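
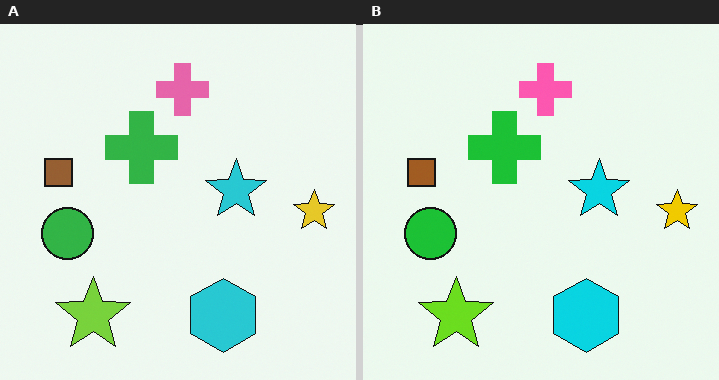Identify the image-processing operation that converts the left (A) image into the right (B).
It was slightly oversaturated.

All colors are more vivid — a global saturation change.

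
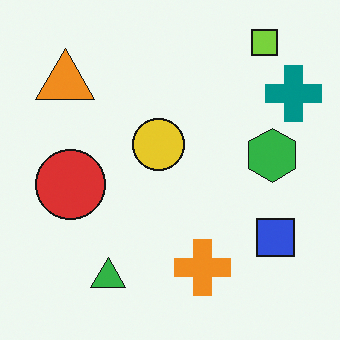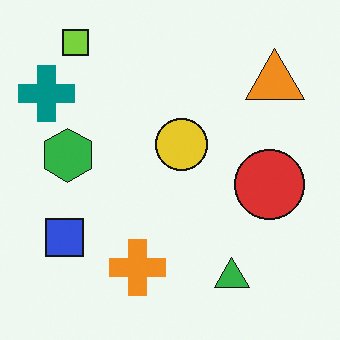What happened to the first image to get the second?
The transformation is: flipped horizontally (left ↔ right).

The teal cross is in the top-right of the first image and the top-left of the second — shapes on opposite sides of the vertical midline have swapped in a mirror flip.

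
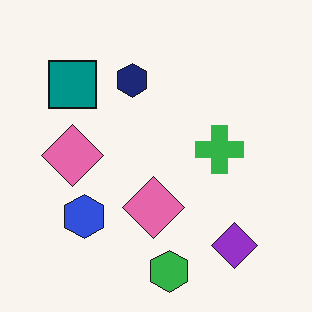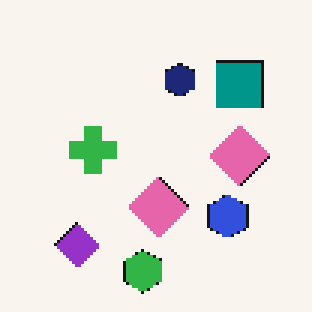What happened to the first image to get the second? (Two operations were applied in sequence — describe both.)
The image was flipped horizontally (left ↔ right), then lightly pixelated (a mild mosaic effect).

The teal square is in the top-left of the first image and the top-right of the second — shapes on opposite sides of the vertical midline have swapped in a mirror flip. Shapes are reduced to large square blocks; fine edges and outlines are lost — a downscale-then-upscale (mosaic) effect.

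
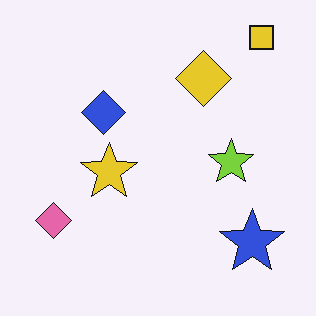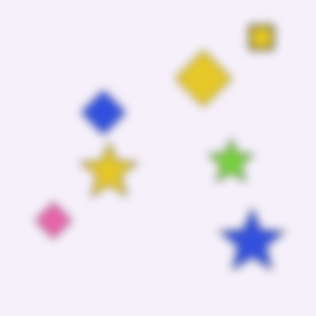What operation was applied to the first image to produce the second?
The image was moderately blurred.

Shape edges and outlines are uniformly softened across the whole image.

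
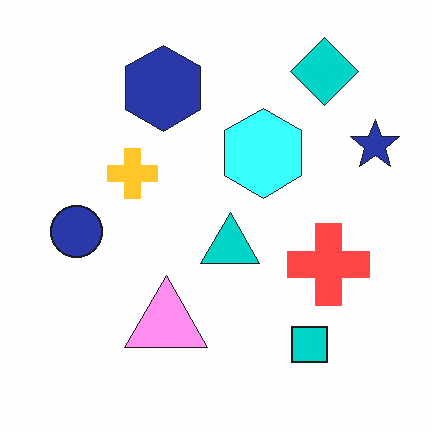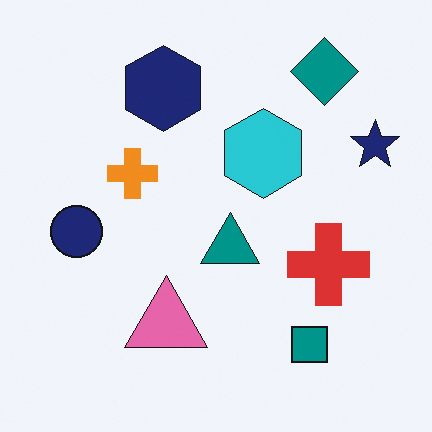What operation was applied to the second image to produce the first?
The image was brightened a lot.

Every pixel — background and shapes alike — is uniformly brightened.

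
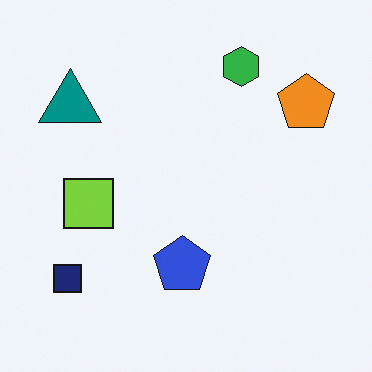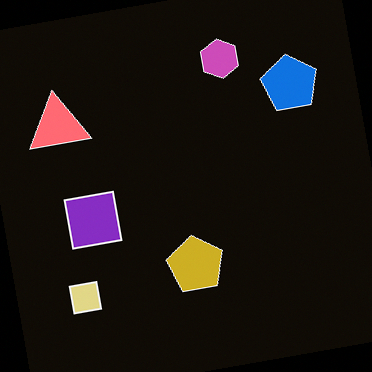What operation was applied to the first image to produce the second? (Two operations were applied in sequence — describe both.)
Color-inverted (negative), then rotated counter-clockwise by a small amount.

The light background has become dark and every shape's color is its complement — a photographic negative. Every shape is tilted by the same angle and the image corners show triangular fill wedges — a whole-image rotation by a non-right angle.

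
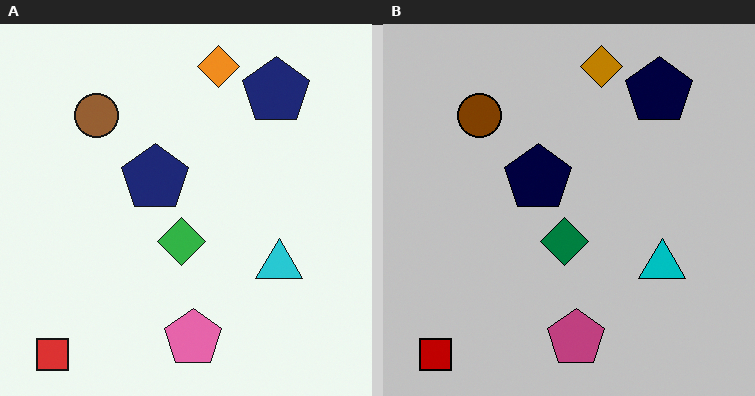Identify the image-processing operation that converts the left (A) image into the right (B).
This is the original image aggressively posterized.

Each flat color has snapped to a coarser quantized level — most visibly, the near-white background has dropped to a flat grey.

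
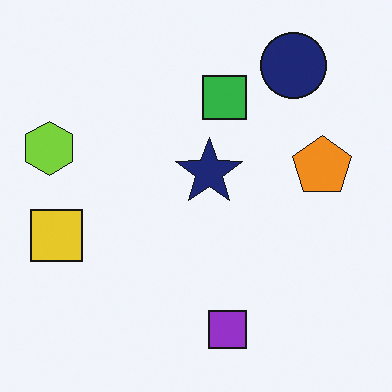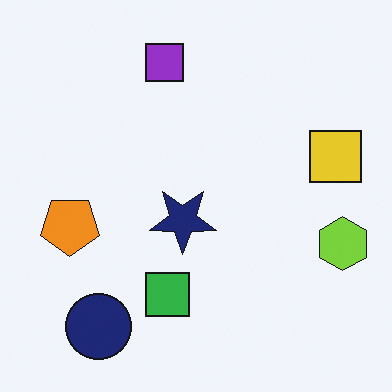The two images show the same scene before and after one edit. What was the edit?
This is the original image rotated 180°.

The navy circle sits in the top-right of the first image and the bottom-left of the second — consistent with a whole-image 180° rotation.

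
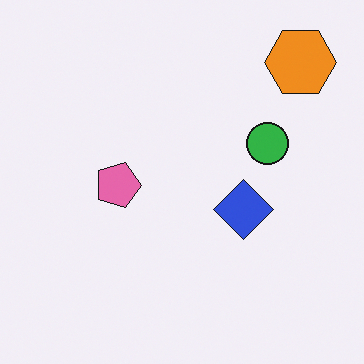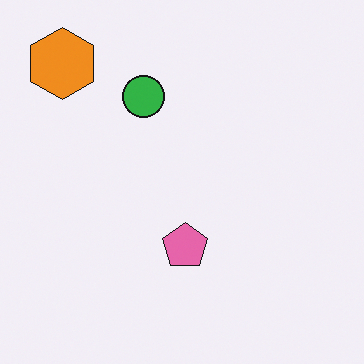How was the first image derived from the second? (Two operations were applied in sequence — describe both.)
It was rotated 90° clockwise, then overlaid with an additional blue diamond.

The orange hexagon sits in the top-left of the second image and the top-right of the first — consistent with a whole-image 90° clockwise rotation. A blue diamond appears in the first image that is absent from the second.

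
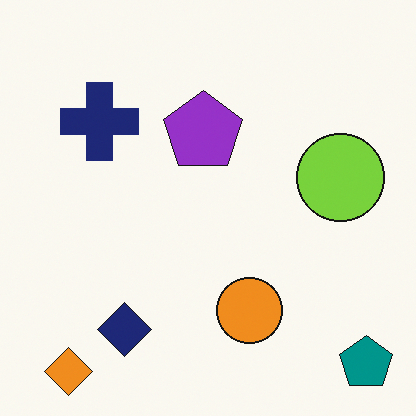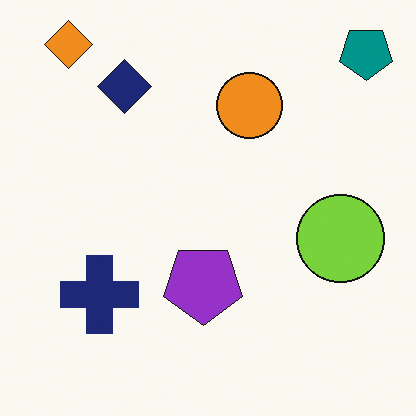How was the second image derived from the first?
The transformation is: flipped vertically (top ↔ bottom).

The orange diamond is in the bottom-left of the first image and the top-left of the second — shapes on opposite sides of the horizontal midline have swapped in a mirror flip.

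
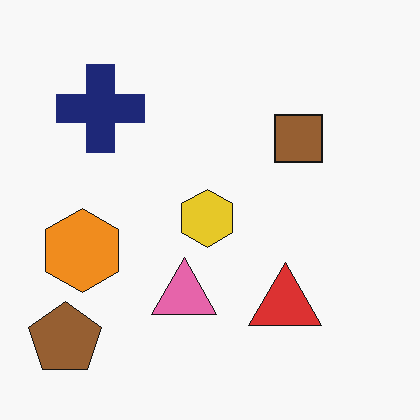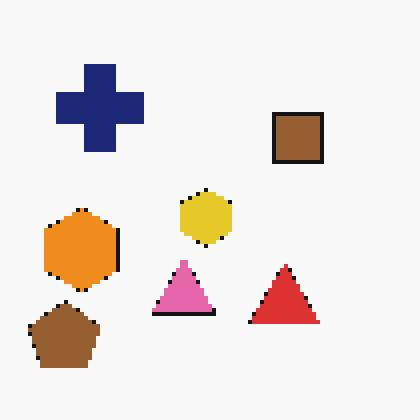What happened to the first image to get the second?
The second image is the first lightly pixelated (a mild mosaic effect).

Shapes are reduced to large square blocks; fine edges and outlines are lost — a downscale-then-upscale (mosaic) effect.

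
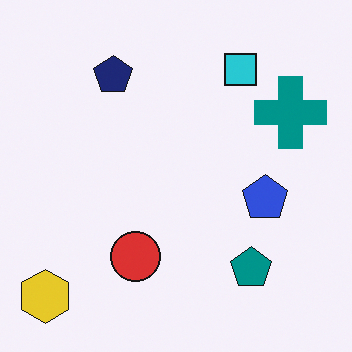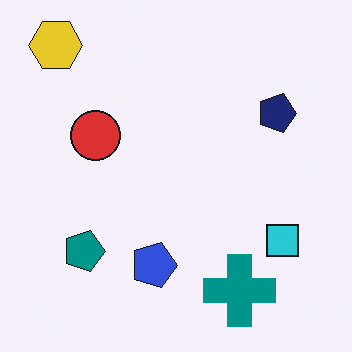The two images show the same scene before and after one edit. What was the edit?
The transformation is: rotated 90° clockwise.

The yellow hexagon sits in the bottom-left of the first image and the top-left of the second — consistent with a whole-image 90° clockwise rotation.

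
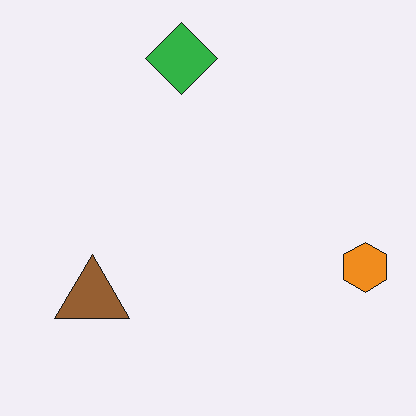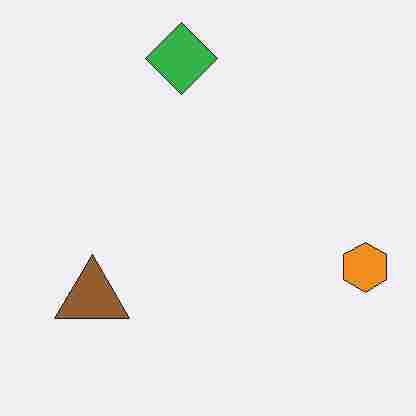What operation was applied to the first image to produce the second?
The second image is the first heavily JPEG-compressed with obvious blocking artifacts.

Blocky 8×8 compression artifacts appear around shape edges and the flat background shows ringing — characteristic JPEG degradation.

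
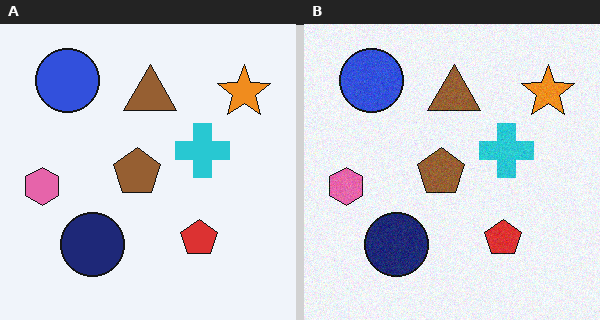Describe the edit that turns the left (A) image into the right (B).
The right (B) image is the left (A) degraded with a light layer of grain.

Random speckle covers the whole image, including the flat background.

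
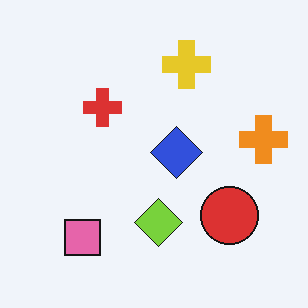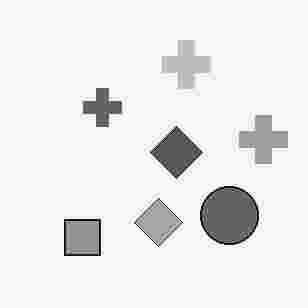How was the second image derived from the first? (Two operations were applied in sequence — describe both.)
The second image is the first converted to grayscale, then degraded with heavy JPEG compression.

All color is removed — every shape is now a shade of grey. Blocky 8×8 compression artifacts appear around shape edges and the flat background shows ringing — characteristic JPEG degradation.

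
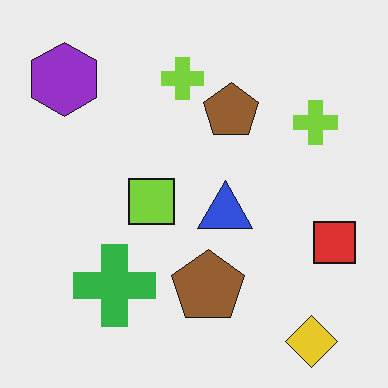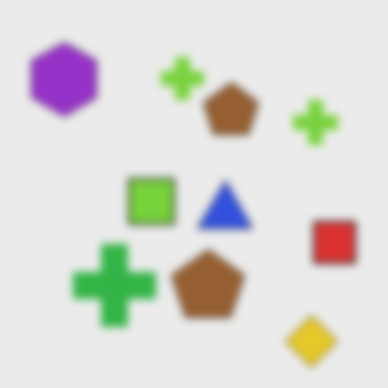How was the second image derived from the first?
The image was noticeably gaussian-blurred.

Shape edges and outlines are uniformly softened across the whole image.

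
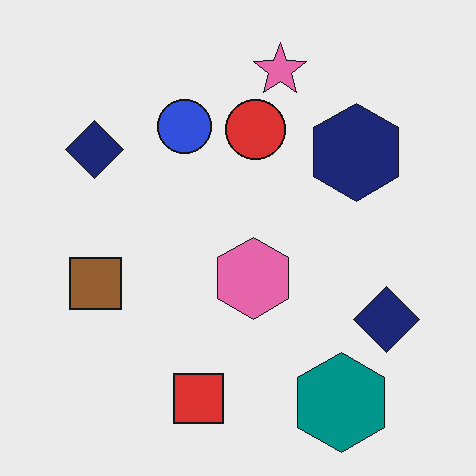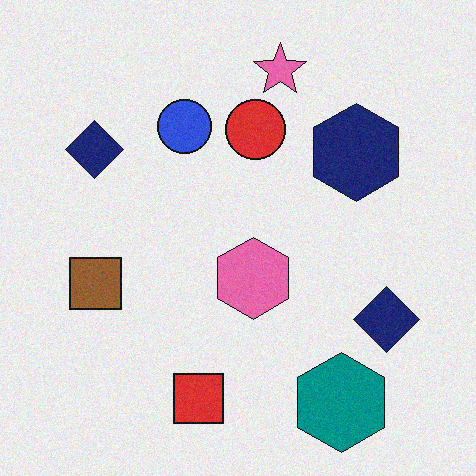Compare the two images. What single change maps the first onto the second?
The transformation is: degraded with a light layer of grain.

Random speckle covers the whole image, including the flat background.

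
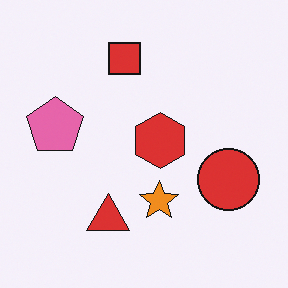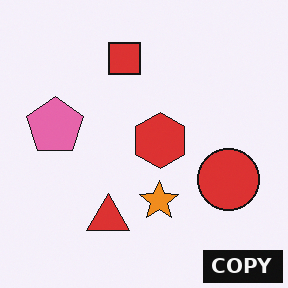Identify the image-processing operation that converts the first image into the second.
Watermarked with the text "COPY" in the lower-right corner.

A dark label reading "COPY" appears in the lower-right corner.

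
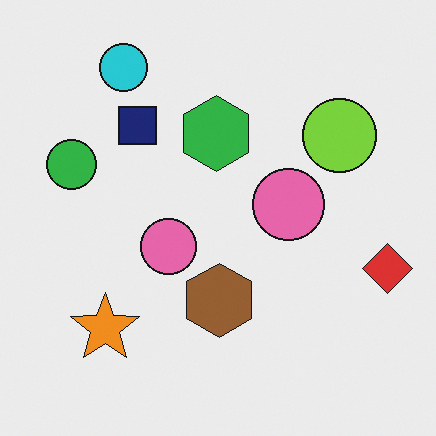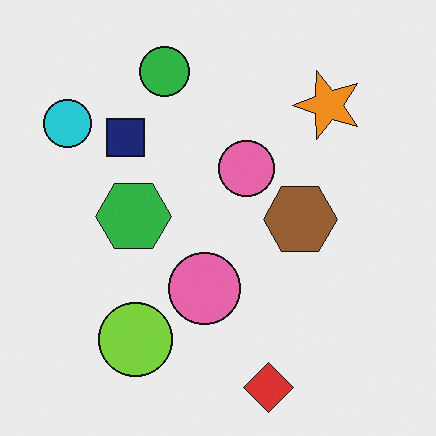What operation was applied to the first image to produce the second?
The image was transposed (reflected across the top-left ↔ bottom-right diagonal).

Shapes have swapped their row and column positions — what was in the top-right is now in the bottom-left — a diagonal reflection.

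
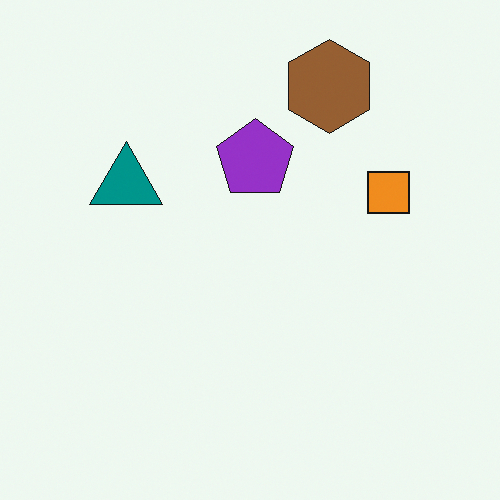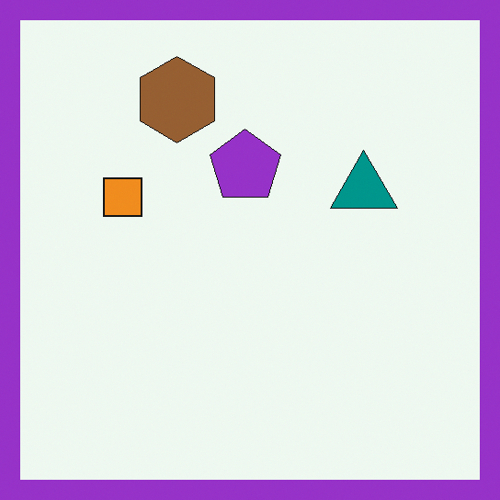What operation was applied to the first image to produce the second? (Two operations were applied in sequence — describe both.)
The second image is the first flipped horizontally (left ↔ right), then framed with a purple border.

The orange square is in the right of the first image and the left of the second — shapes on opposite sides of the vertical midline have swapped in a mirror flip. A solid purple frame runs around the edge of the second image, with the content slightly shrunk inside it.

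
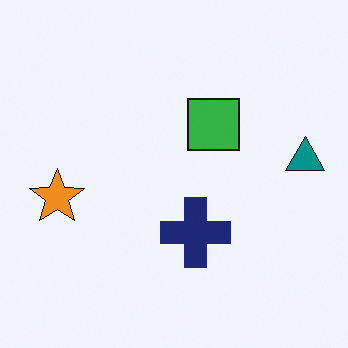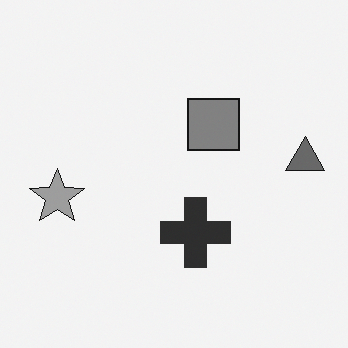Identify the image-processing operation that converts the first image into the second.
It was converted to grayscale.

All color is removed — every shape is now a shade of grey.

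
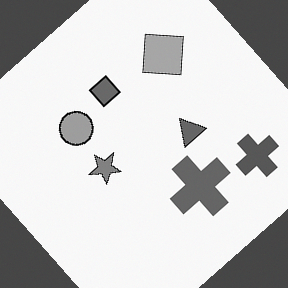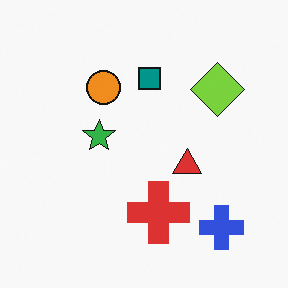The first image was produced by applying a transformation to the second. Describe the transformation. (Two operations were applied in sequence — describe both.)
The image was converted to grayscale, then rotated counter-clockwise by a large amount — several tens of degrees.

All color is removed — every shape is now a shade of grey. Every shape is tilted by the same angle and the image corners show triangular fill wedges — a whole-image rotation by a non-right angle.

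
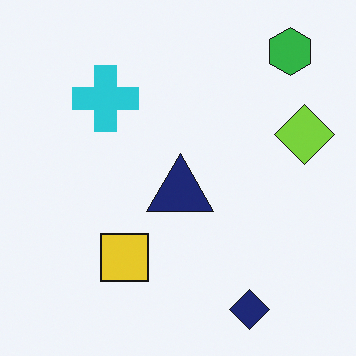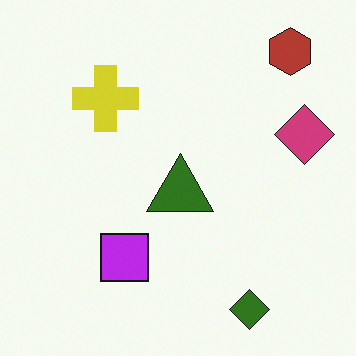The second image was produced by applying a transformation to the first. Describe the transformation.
The transformation is: hue-shifted through roughly half the color wheel.

Every shape's color has rotated by the same amount around the hue wheel — a uniform hue shift.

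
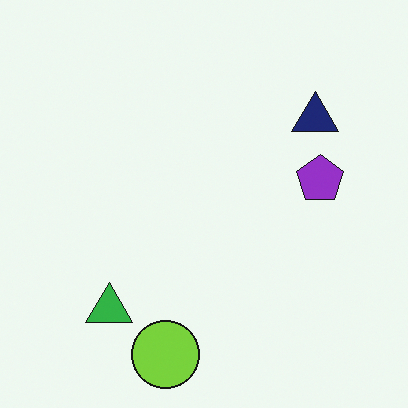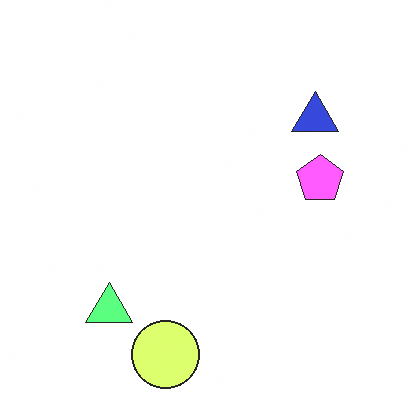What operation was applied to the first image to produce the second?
The transformation is: brightened a lot.

Every pixel — background and shapes alike — is uniformly brightened.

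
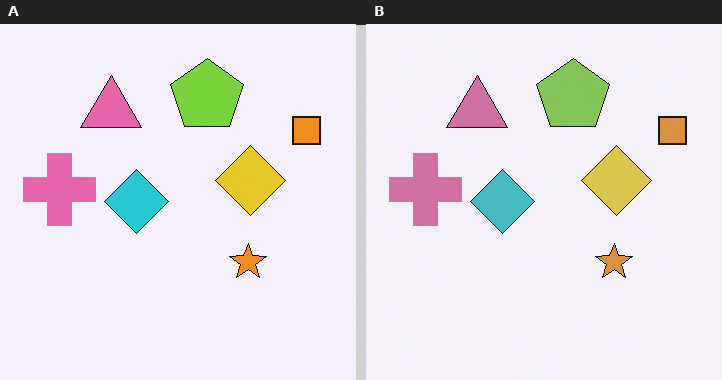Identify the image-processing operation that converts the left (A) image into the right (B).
Slightly desaturated.

All colors are more muted and greyish — a global saturation change.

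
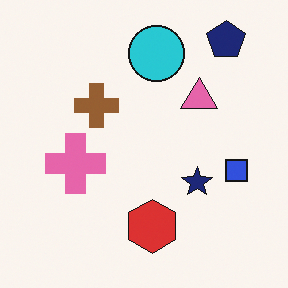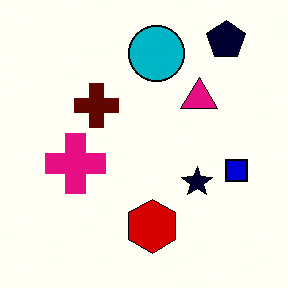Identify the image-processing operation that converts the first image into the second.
It was boosted in contrast.

Tones are pushed away from mid-grey across the whole image — a global contrast change.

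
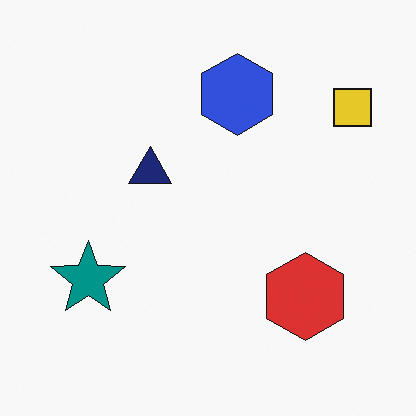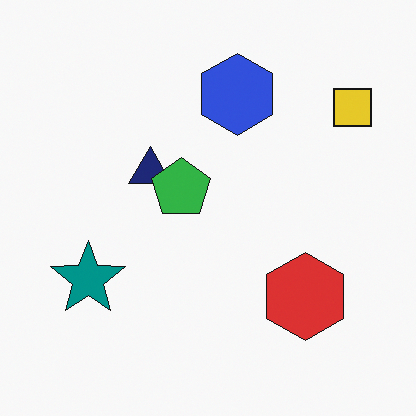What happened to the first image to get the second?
It was overlaid with an additional green pentagon.

A green pentagon appears in the second image that is absent from the first.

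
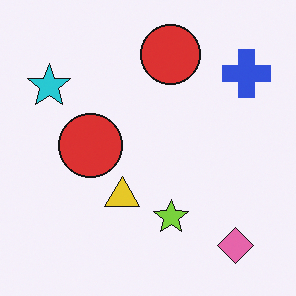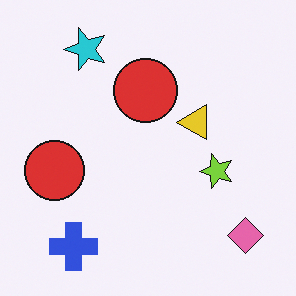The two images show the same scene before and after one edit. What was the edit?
The transformation is: transposed (reflected across the top-left ↔ bottom-right diagonal).

Shapes have swapped their row and column positions — what was in the top-right is now in the bottom-left — a diagonal reflection.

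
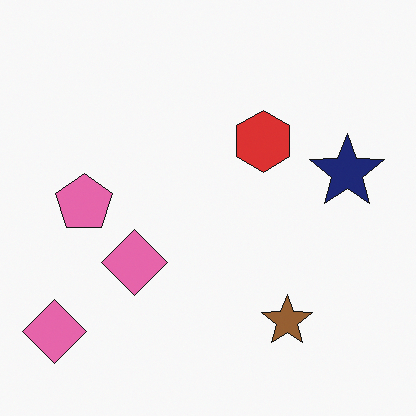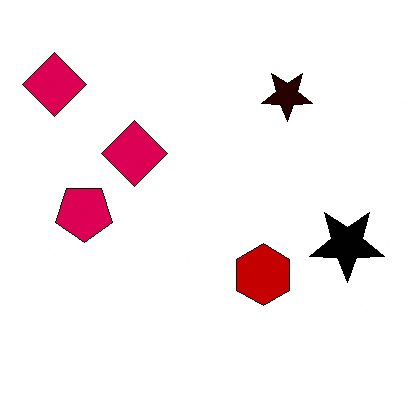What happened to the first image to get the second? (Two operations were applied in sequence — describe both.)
Flipped vertically (top ↔ bottom), then boosted in contrast.

The brown star is in the bottom-right of the first image and the top-right of the second — shapes on opposite sides of the horizontal midline have swapped in a mirror flip. Tones are pushed away from mid-grey across the whole image — a global contrast change.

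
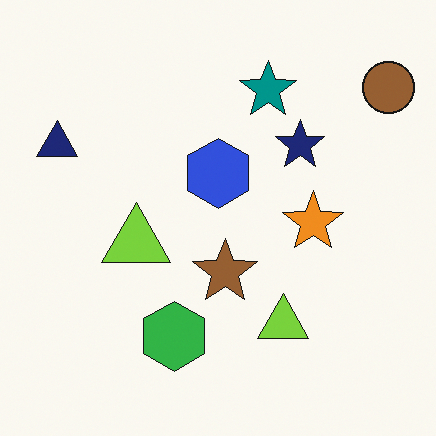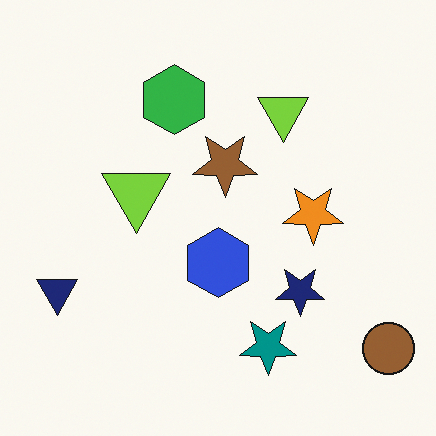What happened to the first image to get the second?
Flipped vertically (top ↔ bottom).

The brown circle is in the top-right of the first image and the bottom-right of the second — shapes on opposite sides of the horizontal midline have swapped in a mirror flip.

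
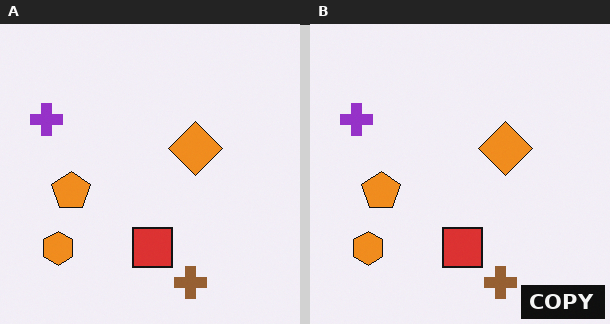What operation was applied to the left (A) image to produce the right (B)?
The right (B) image is the left (A) watermarked with the text "COPY" in the lower-right corner.

A dark label reading "COPY" appears in the lower-right corner.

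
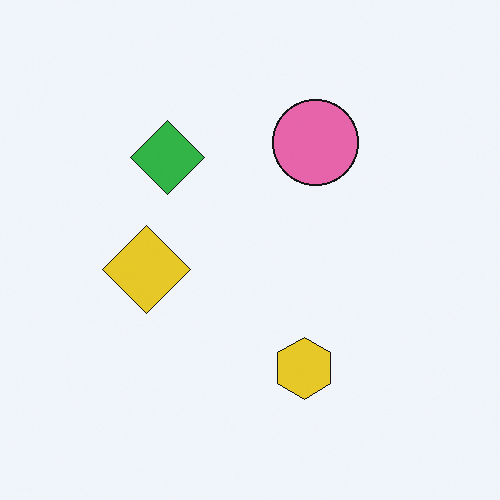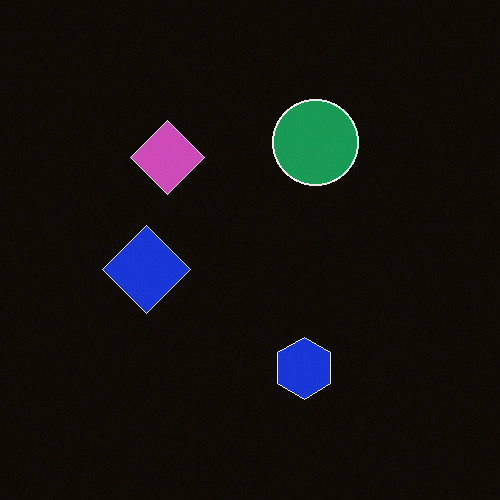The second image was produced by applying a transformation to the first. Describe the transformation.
This is the original image color-inverted (negative).

The light background has become dark and every shape's color is its complement — a photographic negative.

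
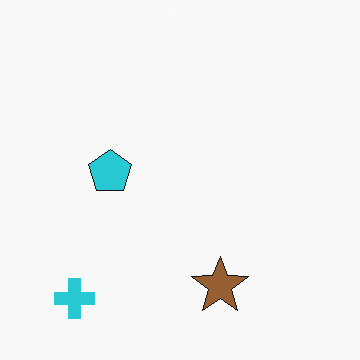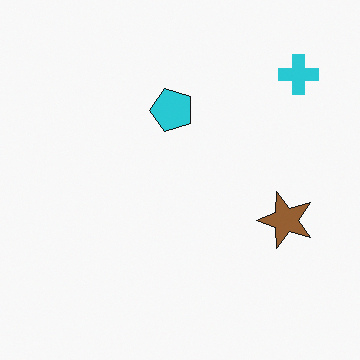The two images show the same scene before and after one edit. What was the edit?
The second image is the first transposed (reflected across the top-left ↔ bottom-right diagonal).

Shapes have swapped their row and column positions — what was in the top-right is now in the bottom-left — a diagonal reflection.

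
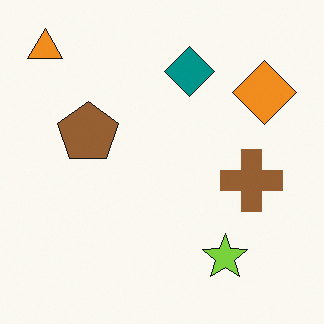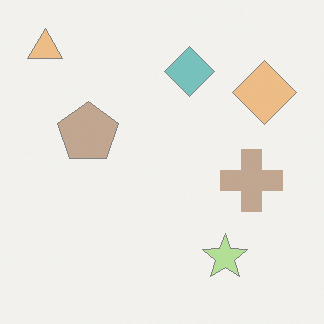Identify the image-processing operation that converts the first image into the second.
This is the original image given much lower contrast.

Tones are pushed toward mid-grey across the whole image — a global contrast change.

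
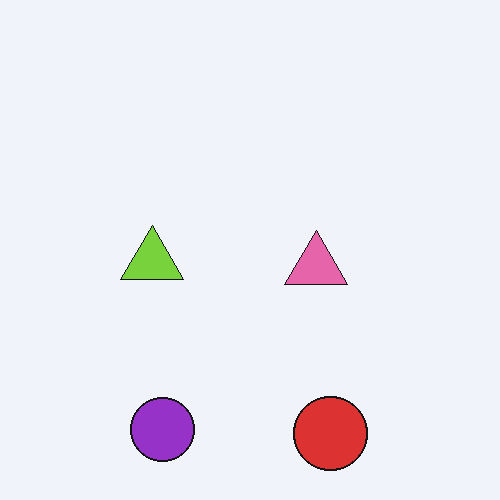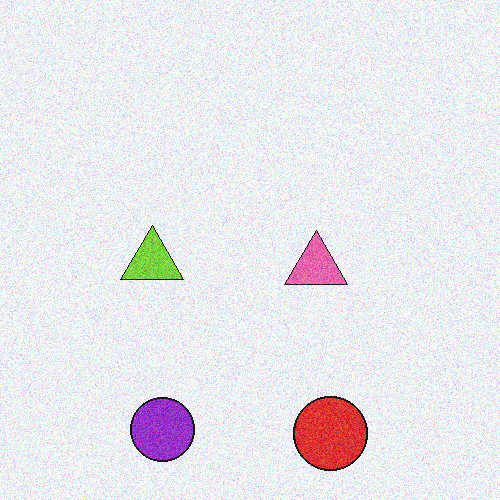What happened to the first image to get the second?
It was degraded with moderate additive noise.

Random speckle covers the whole image, including the flat background.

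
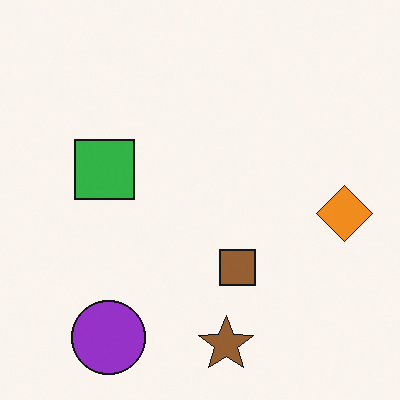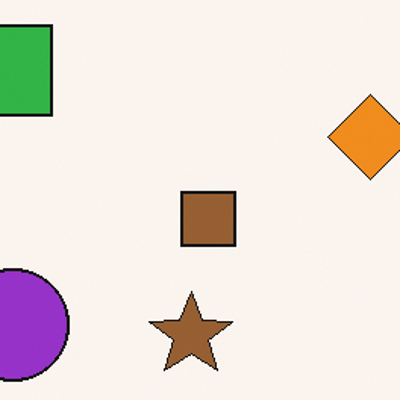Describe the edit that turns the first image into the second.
The transformation is: cropped to a modestly smaller region and rescaled.

The visible shapes are larger and the field of view is narrower; shapes near the original edges may be partly or wholly outside the frame — a crop-and-rescale.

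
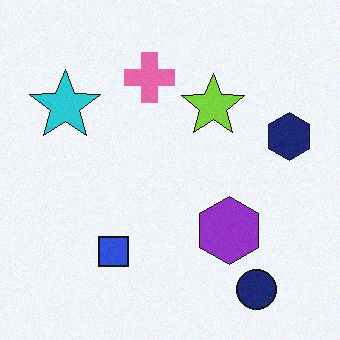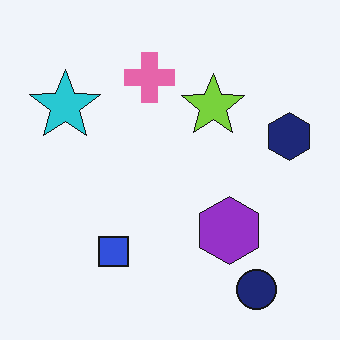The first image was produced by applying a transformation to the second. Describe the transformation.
The transformation is: degraded with a light layer of grain.

Random speckle covers the whole image, including the flat background.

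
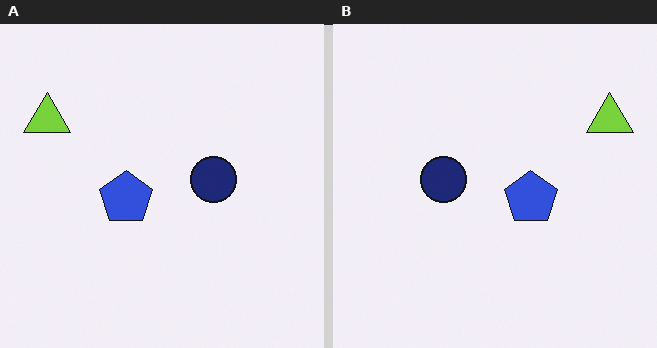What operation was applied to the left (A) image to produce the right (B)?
The image was flipped horizontally (left ↔ right).

The lime triangle is in the top-left of the left (A) image and the top-right of the right (B) — shapes on opposite sides of the vertical midline have swapped in a mirror flip.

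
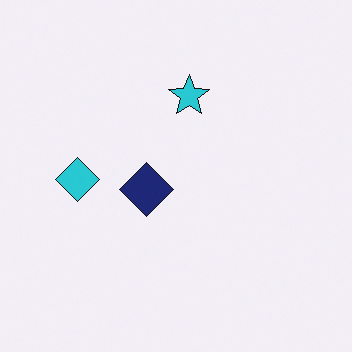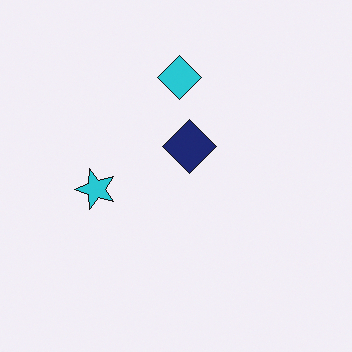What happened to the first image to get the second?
The image was transposed (reflected across the top-left ↔ bottom-right diagonal).

Shapes have swapped their row and column positions — what was in the top-right is now in the bottom-left — a diagonal reflection.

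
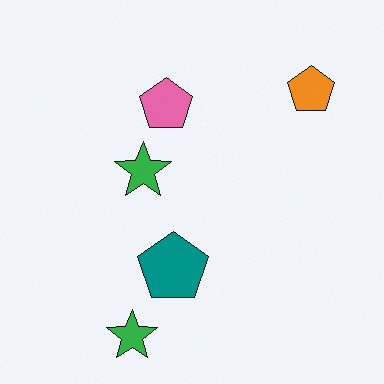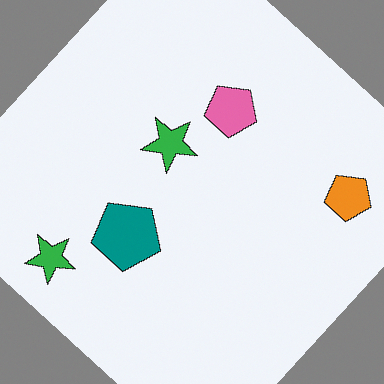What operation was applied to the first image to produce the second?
Rotated clockwise by a large amount — several tens of degrees.

Every shape is tilted by the same angle and the image corners show triangular fill wedges — a whole-image rotation by a non-right angle.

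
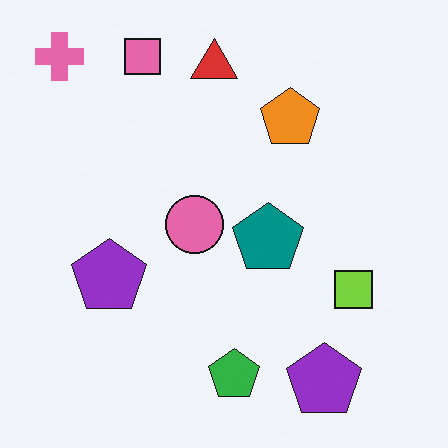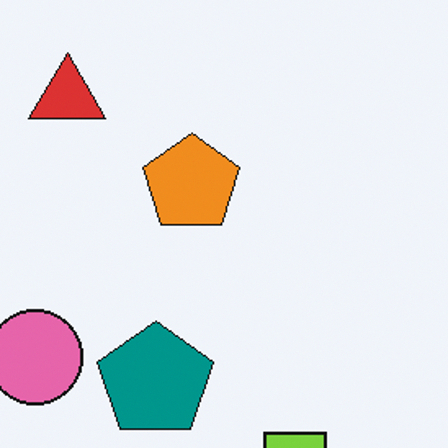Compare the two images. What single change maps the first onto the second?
The image was cropped tightly and scaled back up.

The visible shapes are larger and the field of view is narrower; shapes near the original edges may be partly or wholly outside the frame — a crop-and-rescale.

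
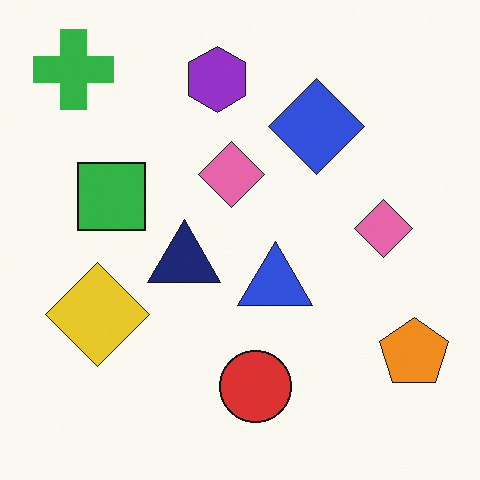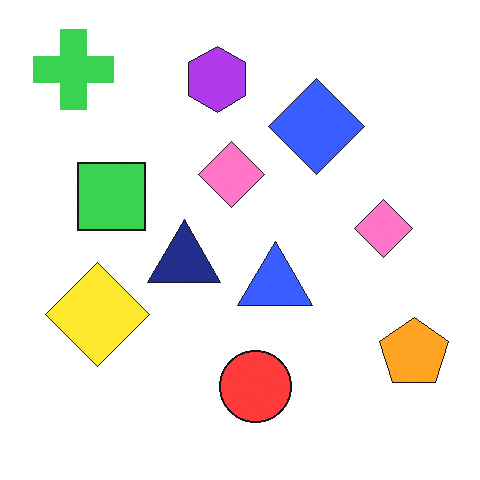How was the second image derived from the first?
Brightened a little.

Every pixel — background and shapes alike — is uniformly brightened.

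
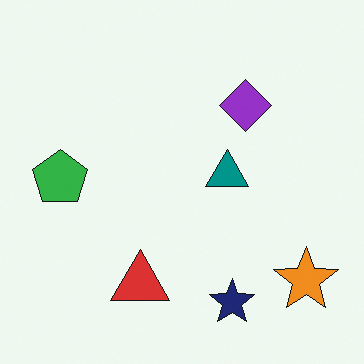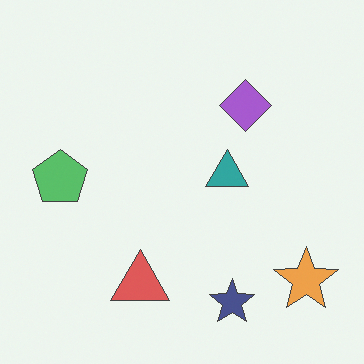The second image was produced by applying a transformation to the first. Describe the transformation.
Given slightly reduced contrast.

Tones are pushed toward mid-grey across the whole image — a global contrast change.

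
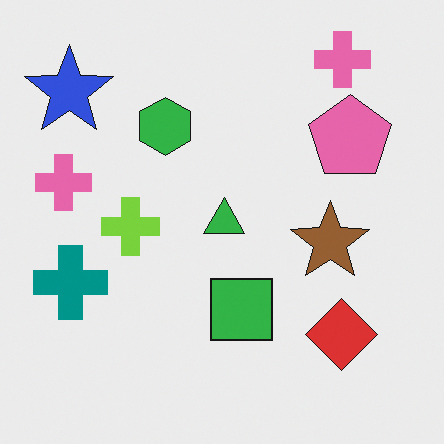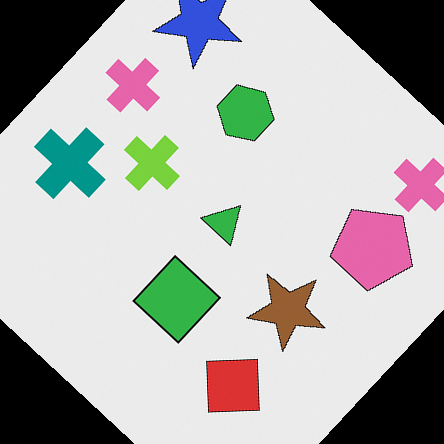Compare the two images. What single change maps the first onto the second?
Rotated clockwise by a large amount — several tens of degrees.

Every shape is tilted by the same angle and the image corners show triangular fill wedges — a whole-image rotation by a non-right angle.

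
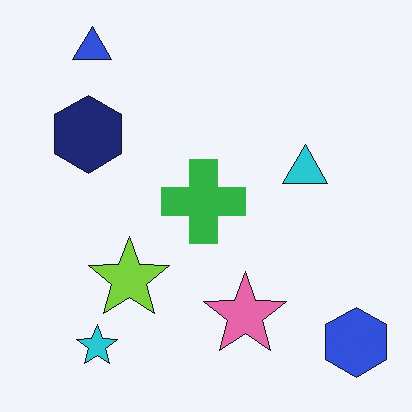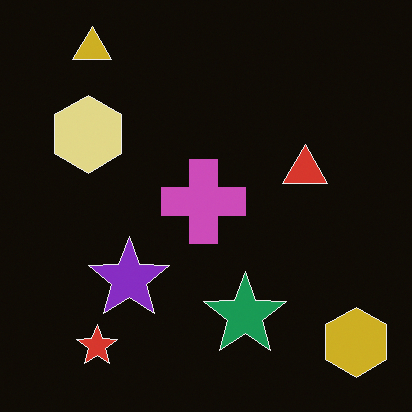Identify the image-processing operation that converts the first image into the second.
The transformation is: color-inverted (negative).

The light background has become dark and every shape's color is its complement — a photographic negative.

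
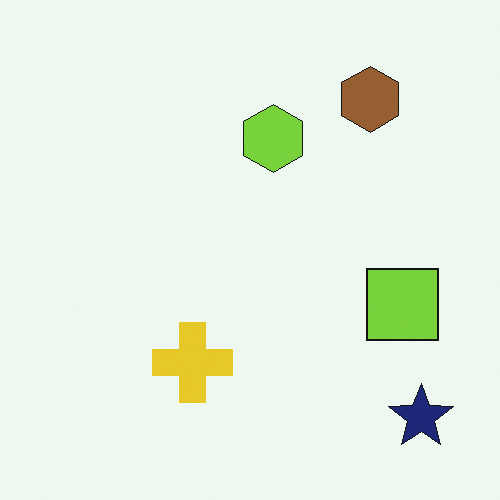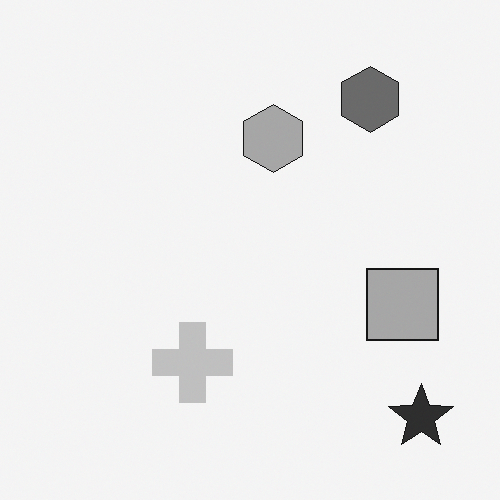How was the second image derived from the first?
Converted to grayscale.

All color is removed — every shape is now a shade of grey.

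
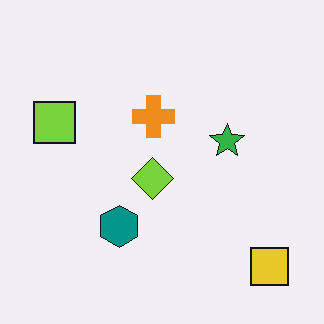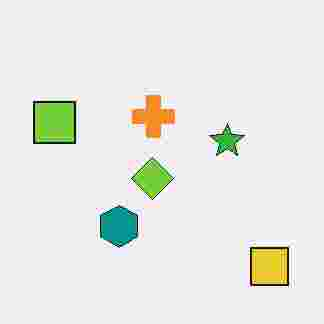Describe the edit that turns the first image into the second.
Degraded with heavy JPEG compression.

Blocky 8×8 compression artifacts appear around shape edges and the flat background shows ringing — characteristic JPEG degradation.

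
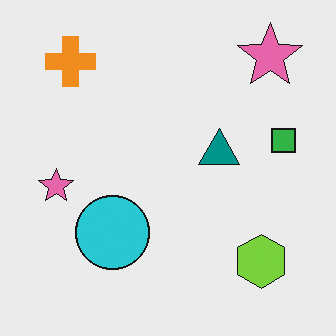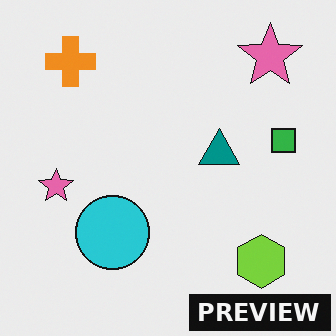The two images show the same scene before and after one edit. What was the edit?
The second image is the first watermarked with the text "PREVIEW" in the lower-right corner.

A dark label reading "PREVIEW" appears in the lower-right corner.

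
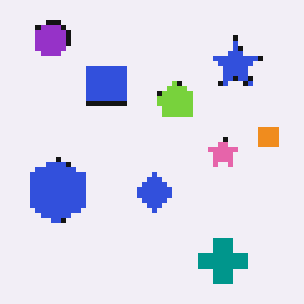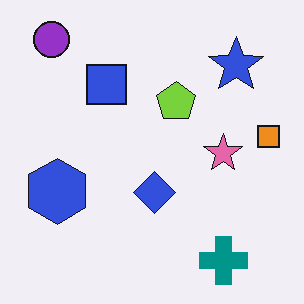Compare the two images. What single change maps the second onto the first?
The first image is the second lightly pixelated (a mild mosaic effect).

Shapes are reduced to large square blocks; fine edges and outlines are lost — a downscale-then-upscale (mosaic) effect.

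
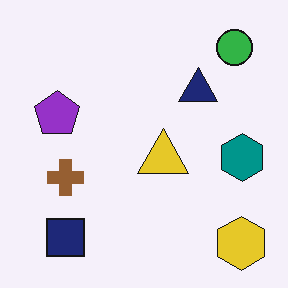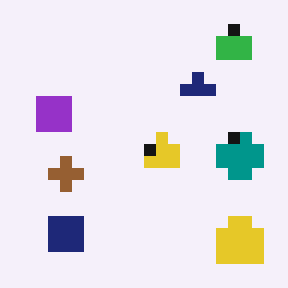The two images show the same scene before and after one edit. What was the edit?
It was heavily pixelated into large blocks.

Shapes are reduced to large square blocks; fine edges and outlines are lost — a downscale-then-upscale (mosaic) effect.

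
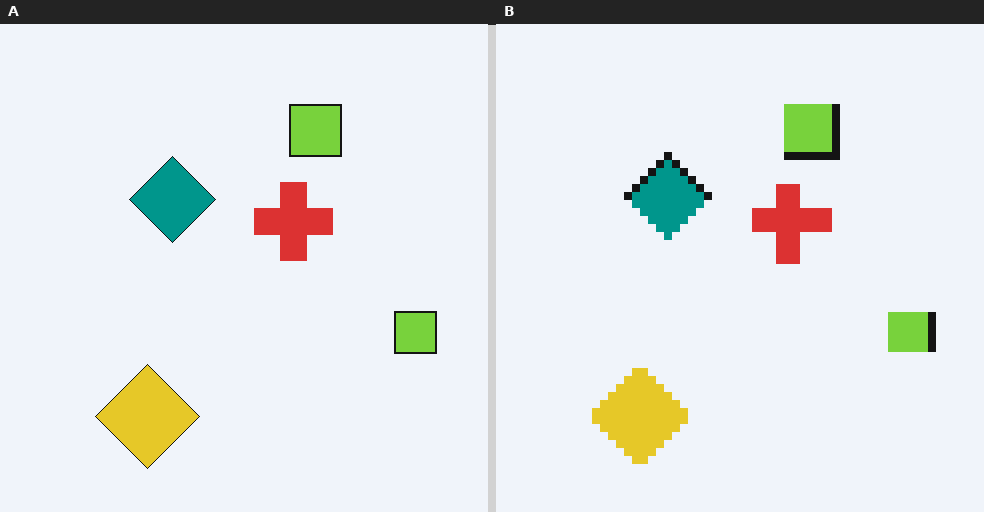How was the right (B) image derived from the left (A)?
This is the original image pixelated into visible square blocks.

Shapes are reduced to large square blocks; fine edges and outlines are lost — a downscale-then-upscale (mosaic) effect.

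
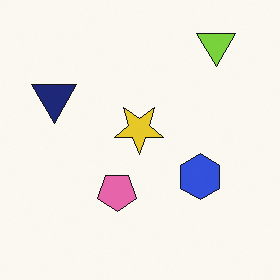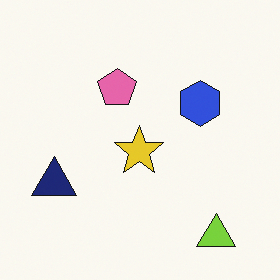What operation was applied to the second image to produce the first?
The first image is the second flipped vertically (top ↔ bottom).

The lime triangle is in the bottom-right of the second image and the top-right of the first — shapes on opposite sides of the horizontal midline have swapped in a mirror flip.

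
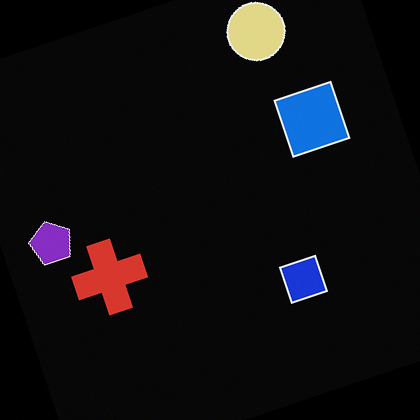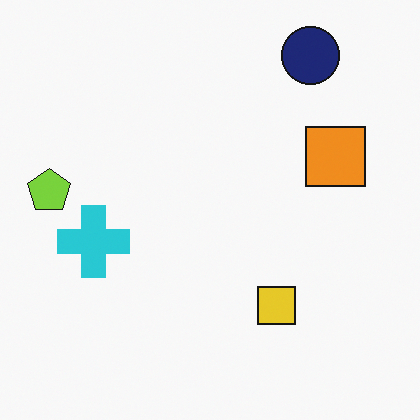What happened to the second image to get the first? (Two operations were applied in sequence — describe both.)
The image was color-inverted (negative), then rotated counter-clockwise by a clearly visible amount.

The light background has become dark and every shape's color is its complement — a photographic negative. Every shape is tilted by the same angle and the image corners show triangular fill wedges — a whole-image rotation by a non-right angle.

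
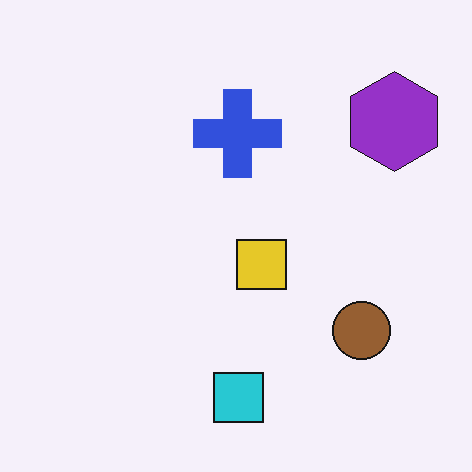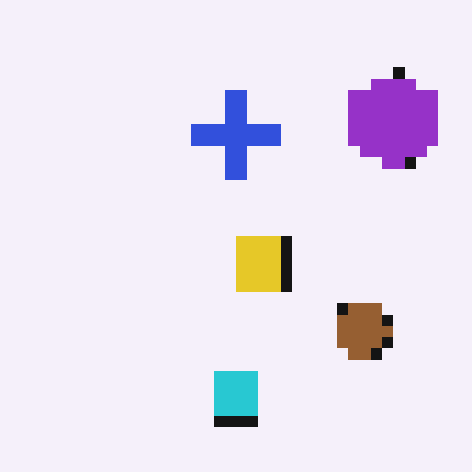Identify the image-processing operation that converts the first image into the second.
Coarsely pixelated.

Shapes are reduced to large square blocks; fine edges and outlines are lost — a downscale-then-upscale (mosaic) effect.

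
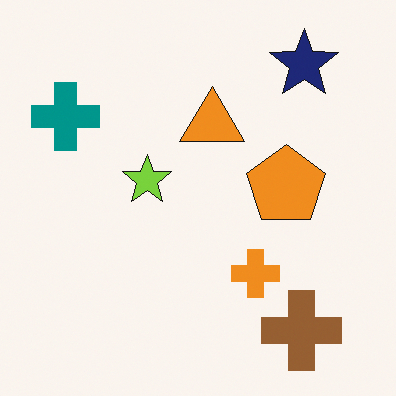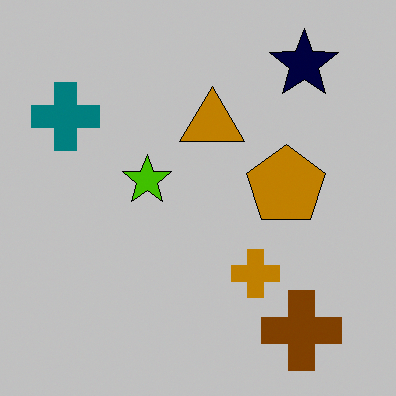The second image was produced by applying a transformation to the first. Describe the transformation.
The second image is the first aggressively posterized.

Each flat color has snapped to a coarser quantized level — most visibly, the near-white background has dropped to a flat grey.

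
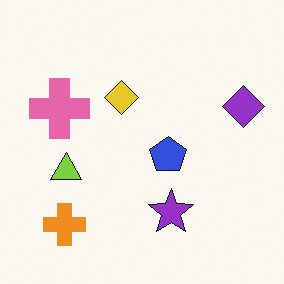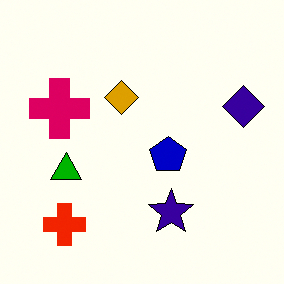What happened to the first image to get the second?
The image was boosted in contrast.

Tones are pushed away from mid-grey across the whole image — a global contrast change.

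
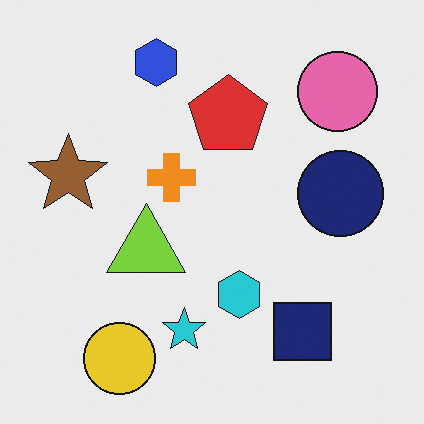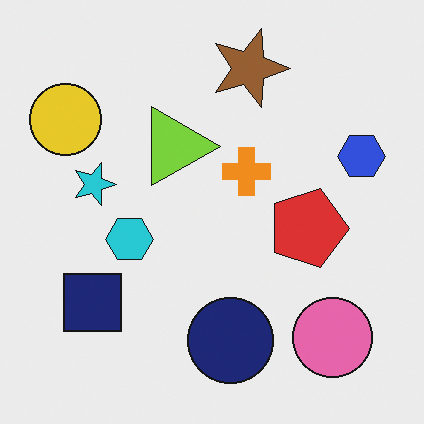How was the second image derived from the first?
The second image is the first rotated 90° clockwise.

The pink circle sits in the top-right of the first image and the bottom-right of the second — consistent with a whole-image 90° clockwise rotation.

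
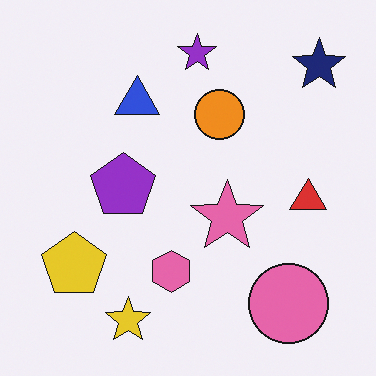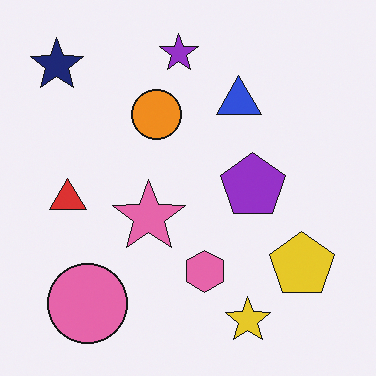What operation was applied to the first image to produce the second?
The second image is the first flipped horizontally (left ↔ right).

The navy star is in the top-right of the first image and the top-left of the second — shapes on opposite sides of the vertical midline have swapped in a mirror flip.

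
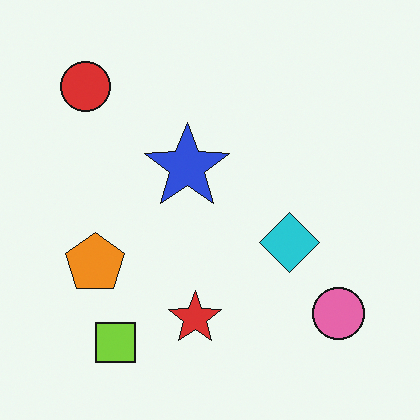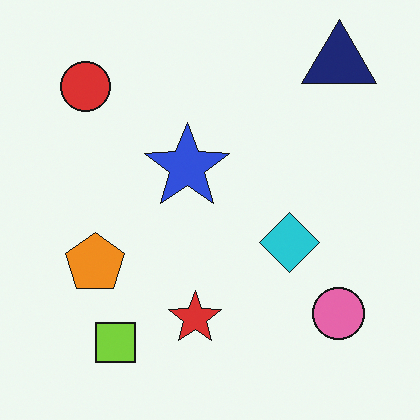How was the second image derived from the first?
The image was overlaid with an additional navy triangle.

A navy triangle appears in the second image that is absent from the first.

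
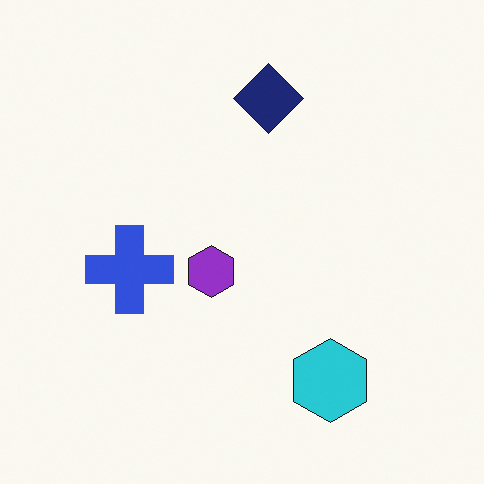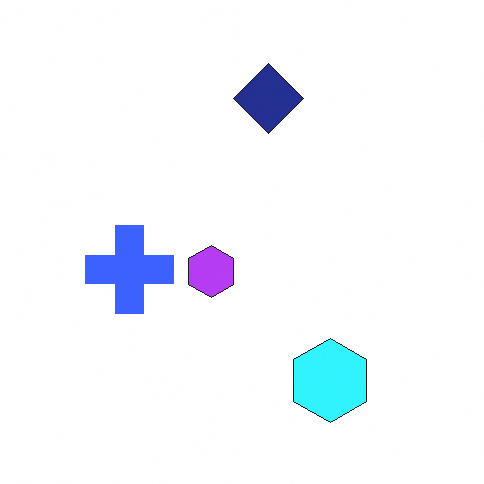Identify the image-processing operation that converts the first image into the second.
It was brightened a little.

Every pixel — background and shapes alike — is uniformly brightened.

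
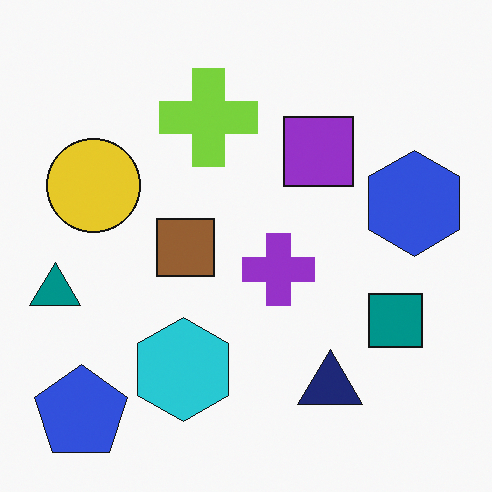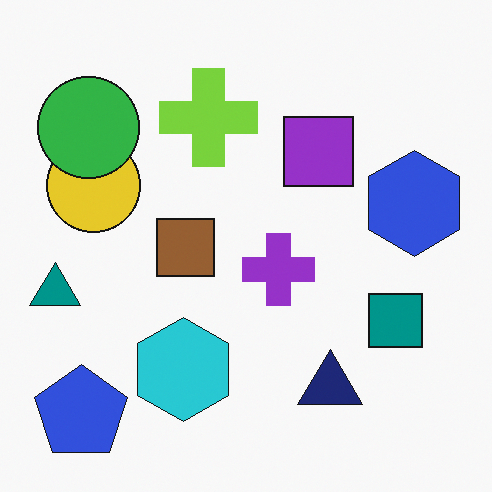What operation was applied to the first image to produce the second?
The image was overlaid with an additional green circle.

A green circle appears in the second image that is absent from the first.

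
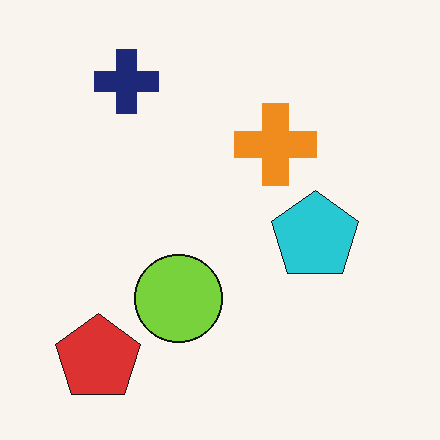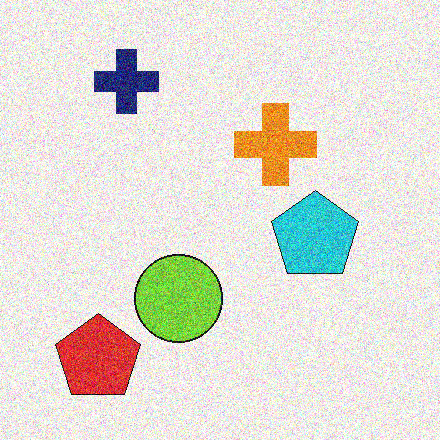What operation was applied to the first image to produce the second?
Degraded with a thick layer of grain.

Random speckle covers the whole image, including the flat background.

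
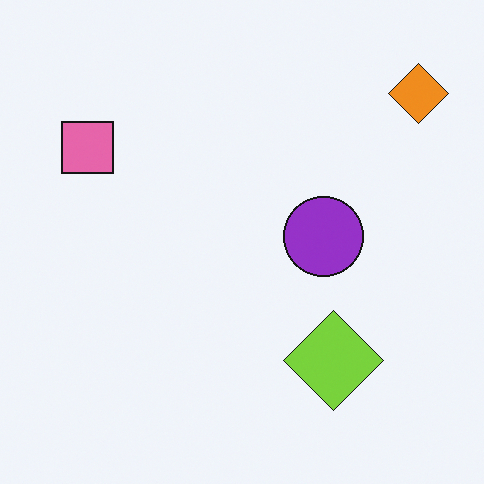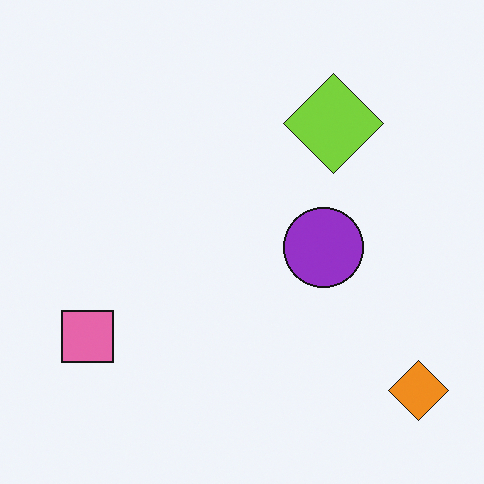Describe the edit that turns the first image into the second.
It was flipped vertically (top ↔ bottom).

The orange diamond is in the top-right of the first image and the bottom-right of the second — shapes on opposite sides of the horizontal midline have swapped in a mirror flip.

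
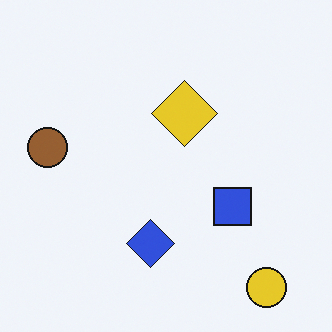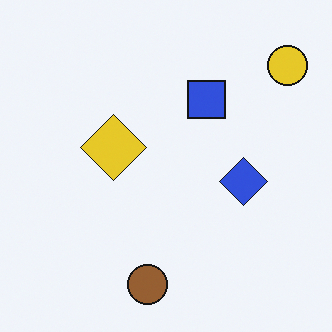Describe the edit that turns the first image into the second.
This is the original image rotated 90° counter-clockwise.

The yellow circle sits in the bottom-right of the first image and the top-right of the second — consistent with a whole-image 90° counter-clockwise rotation.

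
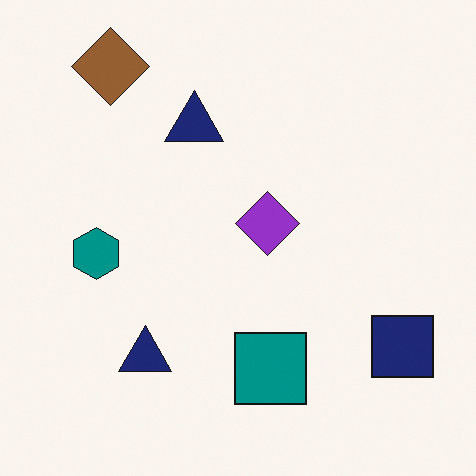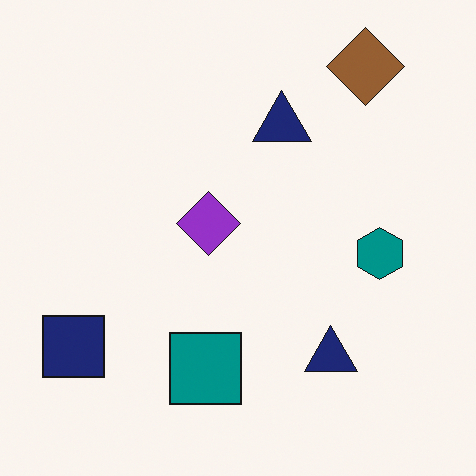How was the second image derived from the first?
It was flipped horizontally (left ↔ right).

The navy square is in the bottom-right of the first image and the bottom-left of the second — shapes on opposite sides of the vertical midline have swapped in a mirror flip.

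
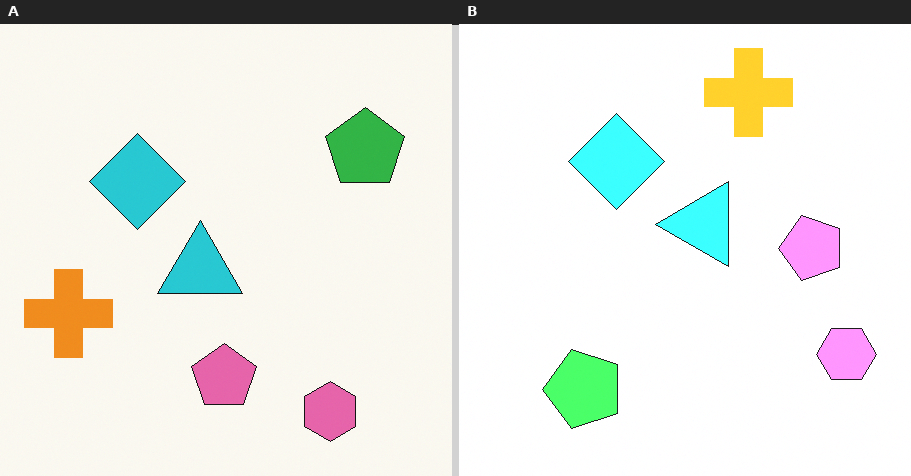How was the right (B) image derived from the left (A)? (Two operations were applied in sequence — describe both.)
Transposed (reflected across the top-left ↔ bottom-right diagonal), then noticeably brightened.

Shapes have swapped their row and column positions — what was in the top-right is now in the bottom-left — a diagonal reflection. Every pixel — background and shapes alike — is uniformly brightened.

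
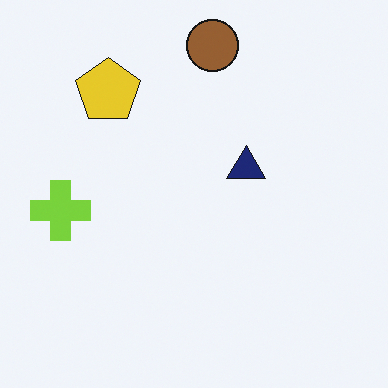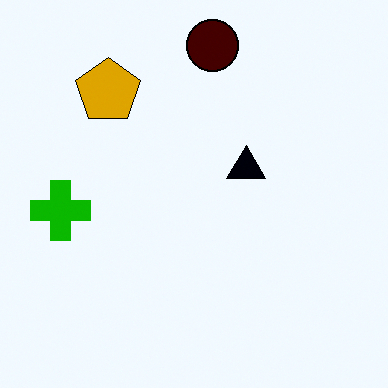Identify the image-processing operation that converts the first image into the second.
This is the original image given much higher contrast.

Tones are pushed away from mid-grey across the whole image — a global contrast change.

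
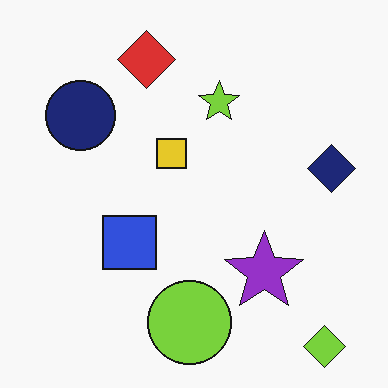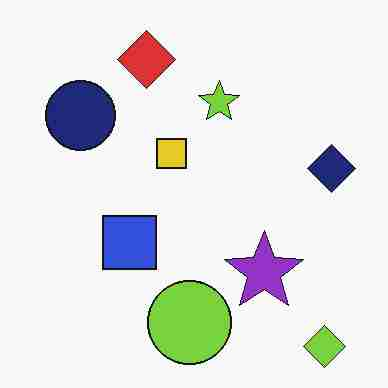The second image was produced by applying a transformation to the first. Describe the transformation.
The second image is the first degraded with heavy JPEG compression.

Blocky 8×8 compression artifacts appear around shape edges and the flat background shows ringing — characteristic JPEG degradation.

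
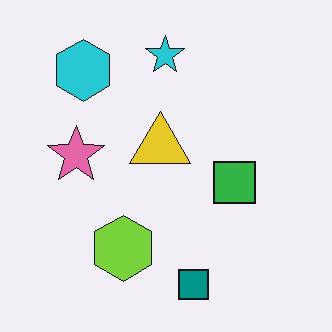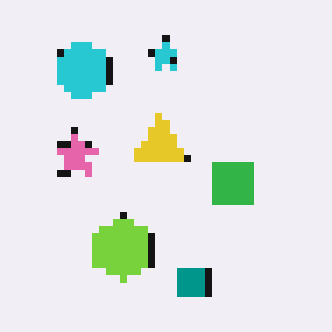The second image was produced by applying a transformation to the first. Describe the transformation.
The second image is the first pixelated into visible square blocks.

Shapes are reduced to large square blocks; fine edges and outlines are lost — a downscale-then-upscale (mosaic) effect.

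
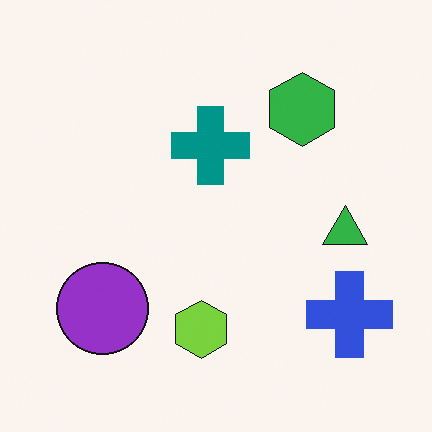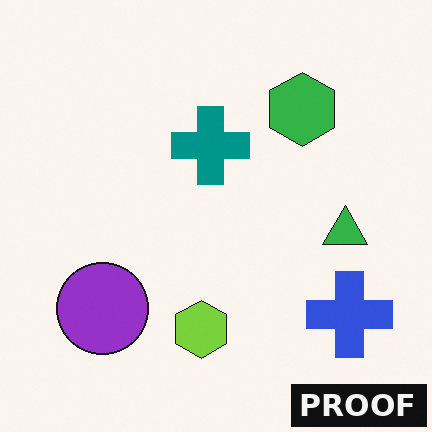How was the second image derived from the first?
It was watermarked with the text "PROOF" in the lower-right corner.

A dark label reading "PROOF" appears in the lower-right corner.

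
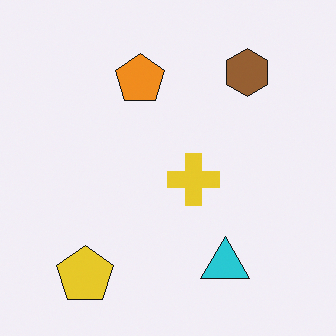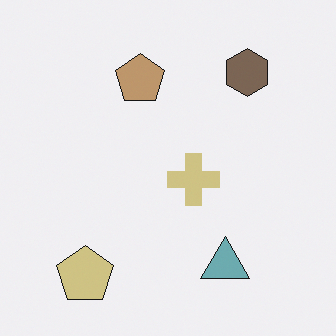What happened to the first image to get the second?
The second image is the first made much more muted (saturation change).

All colors are more muted and greyish — a global saturation change.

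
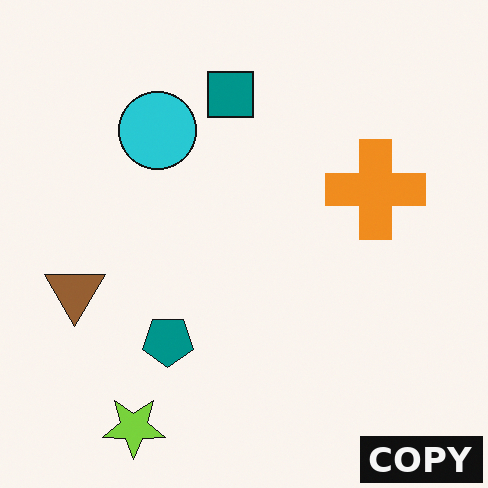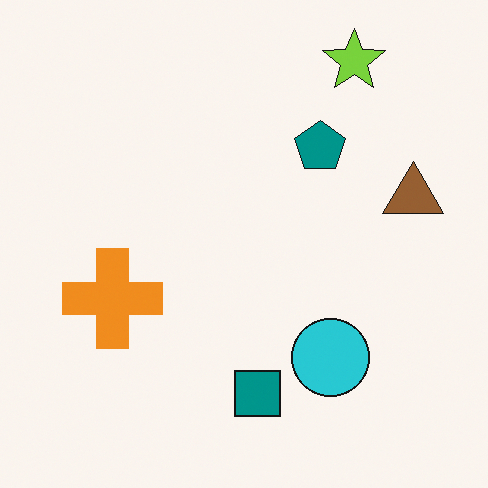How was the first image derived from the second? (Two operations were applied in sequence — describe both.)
The first image is the second rotated 180°, then watermarked with the text "COPY" in the lower-right corner.

The lime star sits in the top-right of the second image and the bottom-left of the first — consistent with a whole-image 180° rotation. A dark label reading "COPY" appears in the lower-right corner.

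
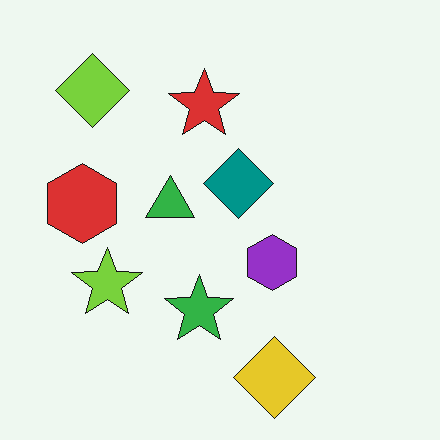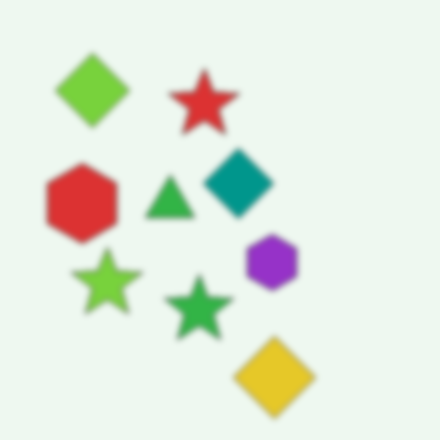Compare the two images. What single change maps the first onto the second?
This is the original image noticeably gaussian-blurred.

Shape edges and outlines are uniformly softened across the whole image.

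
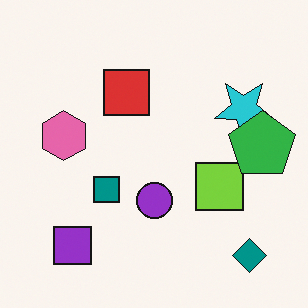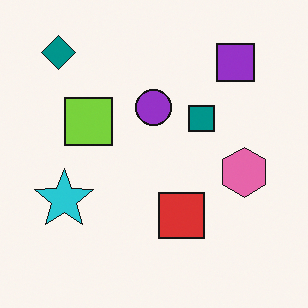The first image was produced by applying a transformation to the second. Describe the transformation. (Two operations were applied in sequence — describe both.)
The image was rotated 180°, then overlaid with an additional green pentagon.

The teal diamond sits in the top-left of the second image and the bottom-right of the first — consistent with a whole-image 180° rotation. A green pentagon appears in the first image that is absent from the second.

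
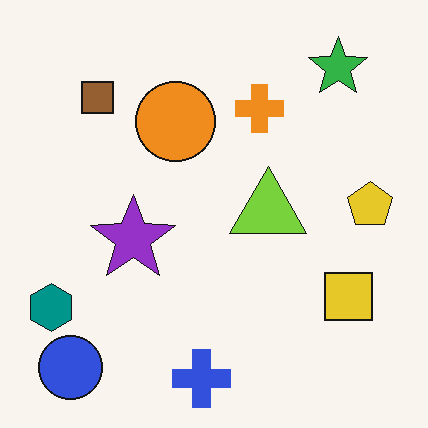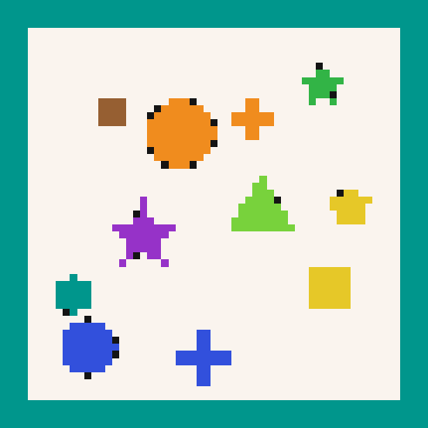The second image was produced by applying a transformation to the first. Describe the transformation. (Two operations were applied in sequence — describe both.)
This is the original image moderately pixelated, then framed with a teal border.

Shapes are reduced to large square blocks; fine edges and outlines are lost — a downscale-then-upscale (mosaic) effect. A solid teal frame runs around the edge of the second image, with the content slightly shrunk inside it.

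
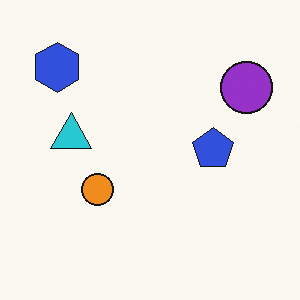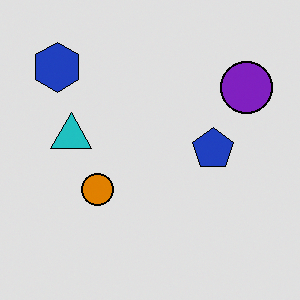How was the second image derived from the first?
The second image is the first posterized to a reduced palette.

Each flat color has snapped to a coarser quantized level — most visibly, the near-white background has dropped to a flat grey.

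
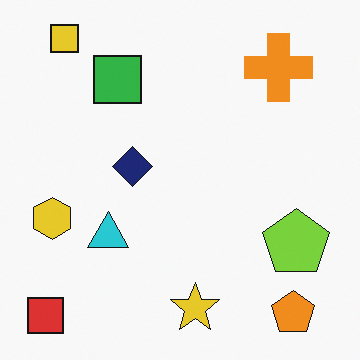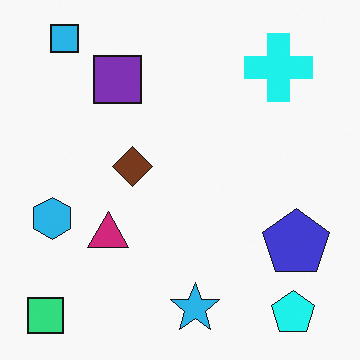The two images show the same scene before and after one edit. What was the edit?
The transformation is: hue-shifted through roughly a third of the color wheel.

Every shape's color has rotated by the same amount around the hue wheel — a uniform hue shift.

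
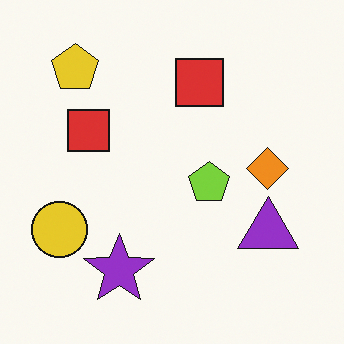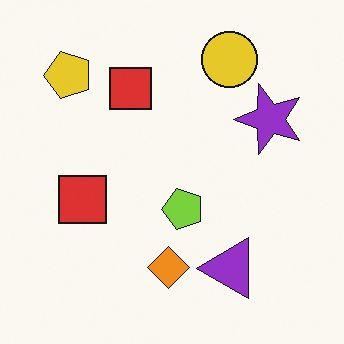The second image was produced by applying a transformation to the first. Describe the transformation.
The second image is the first transposed (reflected across the top-left ↔ bottom-right diagonal).

Shapes have swapped their row and column positions — what was in the top-right is now in the bottom-left — a diagonal reflection.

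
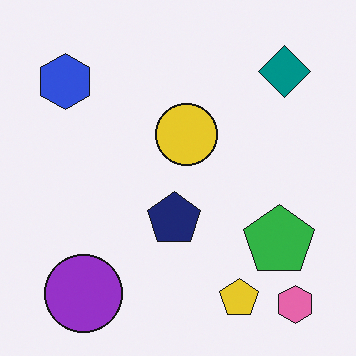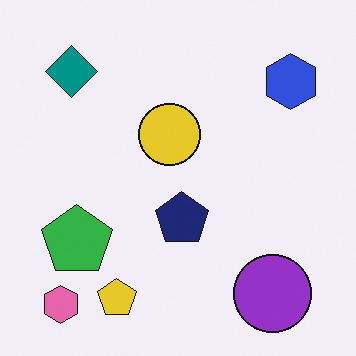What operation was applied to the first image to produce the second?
Flipped horizontally (left ↔ right).

The pink hexagon is in the bottom-right of the first image and the bottom-left of the second — shapes on opposite sides of the vertical midline have swapped in a mirror flip.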